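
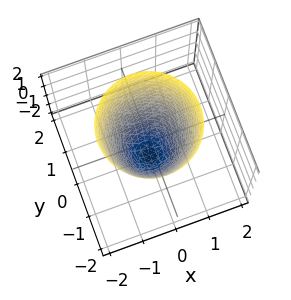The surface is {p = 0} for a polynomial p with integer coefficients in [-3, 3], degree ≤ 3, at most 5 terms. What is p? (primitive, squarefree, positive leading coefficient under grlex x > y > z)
2*x^2 + 2*y^2 - z - 2

1. deg p = 2. A generic line meets the surface in up to 2 points.
2. By symmetry, every cross-section ⟂ z is a circle, so x, y appear only via x² + y².
3. From the visible intercepts: a circular section at z = 0 has radius exactly 1; the x-axis gridline crossings are at x ∈ {-1, 1}.
4. Assembling these constraints gives the stated polynomial. Check: (0, 0, -2) on the z-axis lies on the surface, and p(0, 0, -2) = 0. ✓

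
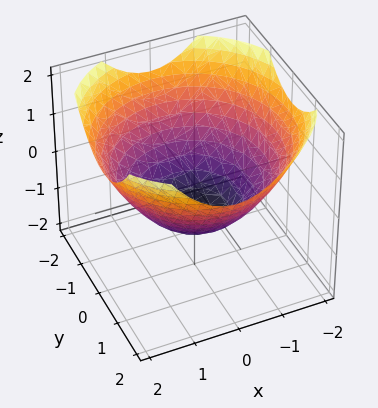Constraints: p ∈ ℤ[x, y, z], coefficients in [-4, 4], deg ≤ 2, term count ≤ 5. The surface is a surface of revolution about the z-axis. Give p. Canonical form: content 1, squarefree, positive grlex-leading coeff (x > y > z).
1. Degree: the shape is more complex than any degree-1 surface, so deg p = 2.
2. Symmetry: the surface is invariant under rotation about z: p = q(x² + y², z).
3. From the visible intercepts: a circular section at z = 0 has radius between 1 and 2; it meets the z-axis at z = -1 (among the integer gridlines).
4. Together with the visible shape, these determine p as stated.

x^2 + y^2 - 2*z - 2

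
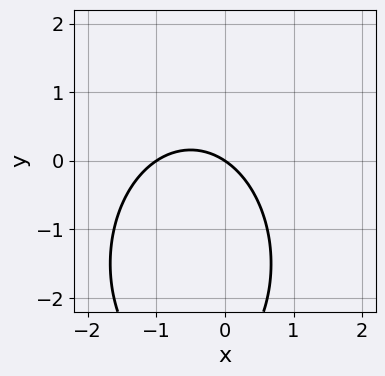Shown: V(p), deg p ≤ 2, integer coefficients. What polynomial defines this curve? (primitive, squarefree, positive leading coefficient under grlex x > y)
First, degree: no degree-1 curve has this shape, so deg p = 2.
Next, against the integer gridlines: the x-axis gridline crossings are at x ∈ {-1, 0}; it meets the y-axis at y = 0 (among the integer gridlines).
Finally, assembling these constraints gives the stated polynomial.

2*x^2 + y^2 + 2*x + 3*y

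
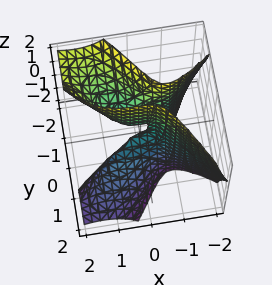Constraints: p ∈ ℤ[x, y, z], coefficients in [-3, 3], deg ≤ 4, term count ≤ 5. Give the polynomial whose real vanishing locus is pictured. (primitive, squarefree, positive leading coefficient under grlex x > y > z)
x^3 + 2*x*y*z + 3*y^2 + 2*y*z

1. deg p = 3. The shape is more complex than any degree-2 surface.
2. From the axis intercepts and sections: every point of the z-axis in the box is on the surface; it crosses the x-axis at the gridline x = 0; it meets the y-axis at y = 0 (among the integer gridlines).
3. The integer polynomial consistent with all of this is the stated p.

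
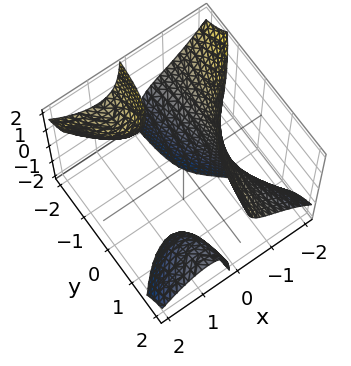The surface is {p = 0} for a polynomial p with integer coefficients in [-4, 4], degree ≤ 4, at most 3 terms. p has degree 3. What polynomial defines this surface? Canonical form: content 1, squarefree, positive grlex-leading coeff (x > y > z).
2*x^3 + 3*x*y*z + 2

There are 3 components. Treating them together as one polynomial.
The degree is 3 — a generic line meets the surface in up to 3 points.
Reading off the gridlines: it meets the x-axis at x = -1 (among the integer gridlines); the surface avoids every integer z-axis point in the box; no y-intercept at any integer in the box.
Assembling these constraints gives the stated polynomial.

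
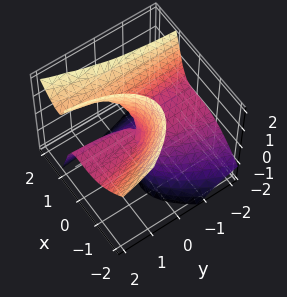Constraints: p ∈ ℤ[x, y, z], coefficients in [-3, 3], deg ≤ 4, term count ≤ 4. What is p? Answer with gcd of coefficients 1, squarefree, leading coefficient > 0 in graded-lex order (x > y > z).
The degree is 3 — the shape is more complex than any degree-2 surface.
From the axis intercepts and sections: it crosses the x-axis at the gridline x = 0; every point of the y-axis in the box is on the surface; the visible z-axis segment lies entirely on the surface.
Assembling these constraints gives the stated polynomial.

2*x^3 - 2*x*y*z - x*z^2 + 2*y*z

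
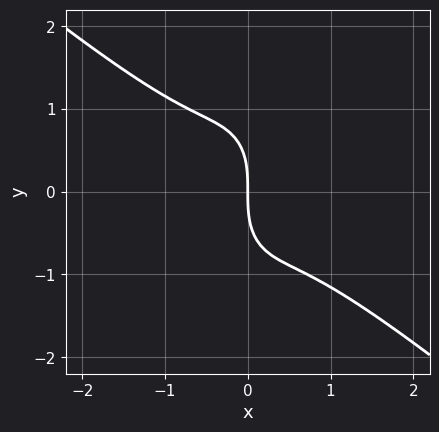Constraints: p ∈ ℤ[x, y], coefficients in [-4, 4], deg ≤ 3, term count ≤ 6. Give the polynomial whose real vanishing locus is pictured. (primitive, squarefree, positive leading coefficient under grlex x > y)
(a) deg p = 3.
(b) Observable constraints: one y-axis crossing is at y = 0; it meets the x-axis at x = 0 (among the integer gridlines).
(c) Together with the visible shape, these determine p as stated.

3*x^3 + 3*x^2*y + y^3 + 2*x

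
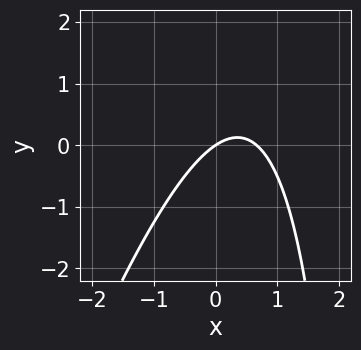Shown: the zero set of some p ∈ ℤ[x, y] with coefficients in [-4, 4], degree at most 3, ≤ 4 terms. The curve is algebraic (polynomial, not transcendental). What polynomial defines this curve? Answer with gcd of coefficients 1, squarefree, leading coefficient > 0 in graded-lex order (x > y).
3*x^2 - x*y - 2*x + 3*y

(a) The degree is 2 — a generic line meets the curve in up to 2 points.
(b) From the axis intercepts and sections: it crosses the x-axis at the gridline x = 0; one y-axis crossing is at y = 0.
(c) The integer polynomial consistent with all of this is the stated p.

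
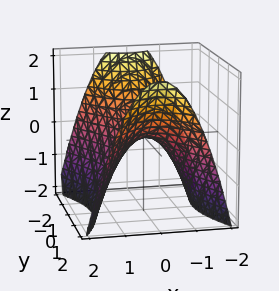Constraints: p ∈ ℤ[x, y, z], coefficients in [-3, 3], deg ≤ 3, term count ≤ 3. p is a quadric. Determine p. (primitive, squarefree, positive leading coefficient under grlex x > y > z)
2*x^2 - y^2 + 2*z

(a) deg p = 2. A saddle surface; a quadric.
(b) Symmetries: the x ↦ −x reflection is a symmetry, so x appears only in even powers; it's symmetric under y → −y, forcing even powers of y.
(c) Against the integer gridlines: it meets the x-axis at x = 0 (among the integer gridlines); it meets the z-axis at z = 0 (among the integer gridlines); one y-axis crossing is at y = 0.
(d) Solving for integer coefficients yields p as stated.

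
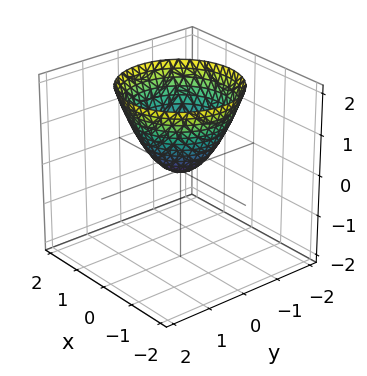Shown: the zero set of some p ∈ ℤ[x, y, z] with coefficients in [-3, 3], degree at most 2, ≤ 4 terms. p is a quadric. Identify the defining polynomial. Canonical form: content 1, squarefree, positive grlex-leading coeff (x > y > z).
(a) deg p = 2.
(b) By symmetry, the surface is invariant under rotation about z: p = q(x² + y², z).
(c) Against the integer gridlines: it meets the y-axis at y = 0 (among the integer gridlines); it meets the z-axis at z = 0 (among the integer gridlines).
(d) Assembling these constraints gives the stated polynomial.

x^2 + y^2 - z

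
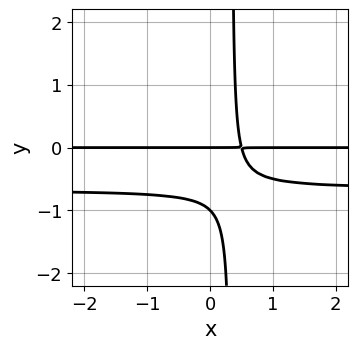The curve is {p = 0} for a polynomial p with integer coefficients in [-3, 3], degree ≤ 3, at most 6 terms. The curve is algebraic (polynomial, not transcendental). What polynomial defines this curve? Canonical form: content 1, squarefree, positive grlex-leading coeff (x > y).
Degree: a generic line meets the curve in up to 3 points, so deg p = 3.
From the axis intercepts and sections: the y-axis gridline crossings are at y ∈ {-1, 0}; the visible x-axis segment lies entirely on the curve.
Together with the visible shape, these determine p as stated.

3*x*y^2 + 2*x*y - y^2 - y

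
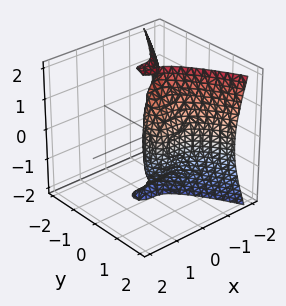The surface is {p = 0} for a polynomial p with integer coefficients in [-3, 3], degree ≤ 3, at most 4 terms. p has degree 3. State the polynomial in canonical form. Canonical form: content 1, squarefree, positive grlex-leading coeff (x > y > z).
1. deg p = 3.
2. Reading off the gridlines: one x-axis crossing is at x = 0; the visible z-axis segment lies entirely on the surface; among the integer gridlines, it crosses the y-axis at y ∈ {0, 1}.
3. Putting this together gives p.

3*x^3 + y*z^2 + 3*y^2 - 3*y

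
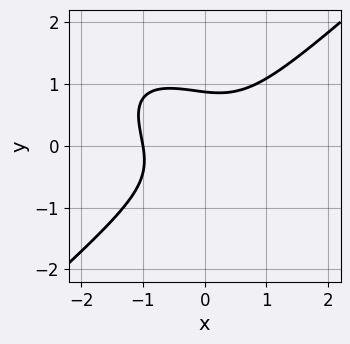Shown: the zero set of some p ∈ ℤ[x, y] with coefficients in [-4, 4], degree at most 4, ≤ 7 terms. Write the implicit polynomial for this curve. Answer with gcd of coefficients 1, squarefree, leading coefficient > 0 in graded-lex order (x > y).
2*x^3 + x^2*y - x*y^2 - 3*y^3 + 2

(a) deg p = 3. No degree-2 curve has this shape.
(b) Reading off the gridlines: one x-axis crossing is at x = -1.
(c) Solving for integer coefficients yields p as stated.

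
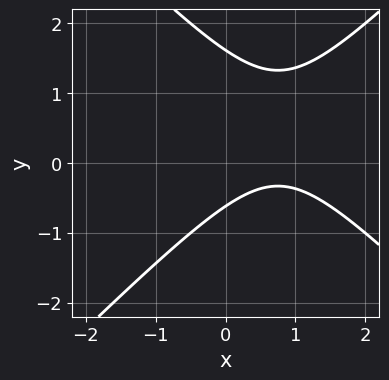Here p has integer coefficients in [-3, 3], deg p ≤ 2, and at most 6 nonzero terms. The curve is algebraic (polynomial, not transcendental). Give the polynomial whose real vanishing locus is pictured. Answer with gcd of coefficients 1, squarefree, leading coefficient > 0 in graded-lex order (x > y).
(a) Degree: no degree-1 curve has this shape, so deg p = 2.
(b) Reading off the gridlines: it misses every integer gridline on the x-axis.
(c) The integer polynomial consistent with all of this is the stated p.

2*x^2 - 2*y^2 - 3*x + 2*y + 2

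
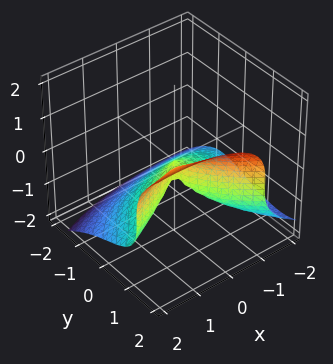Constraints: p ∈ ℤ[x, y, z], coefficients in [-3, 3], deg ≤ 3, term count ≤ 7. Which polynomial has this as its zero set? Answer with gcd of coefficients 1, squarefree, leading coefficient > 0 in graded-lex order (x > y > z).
First, deg p = 3.
Then, observable constraints: it crosses the x-axis at the gridline x = 0; it meets the z-axis at z = 0 (among the integer gridlines); among the integer gridlines, it crosses the y-axis at y ∈ {0, 1}.
Finally, the integer polynomial consistent with all of this is the stated p.

2*y^3 - 3*z^3 - 2*x^2 + 3*x*y - 2*y^2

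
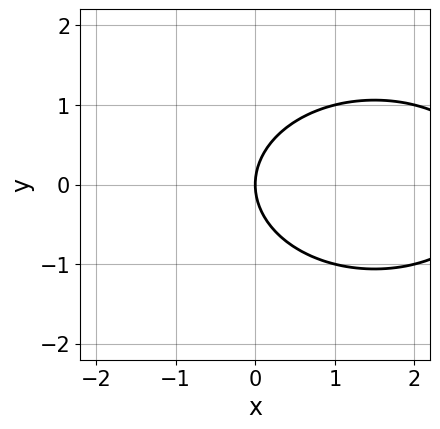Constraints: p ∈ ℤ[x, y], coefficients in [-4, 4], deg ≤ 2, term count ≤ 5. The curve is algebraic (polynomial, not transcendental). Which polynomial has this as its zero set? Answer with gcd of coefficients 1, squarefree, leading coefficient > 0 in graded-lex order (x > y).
x^2 + 2*y^2 - 3*x

1. Degree: the shape is more complex than any degree-1 curve, so deg p = 2.
2. Symmetries: mirror symmetry y ↦ −y ⇒ only even powers of y.
3. From the axis intercepts and sections: it meets the y-axis at y = 0 (among the integer gridlines); it meets the x-axis at x = 0 (among the integer gridlines).
4. Assembling these constraints gives the stated polynomial.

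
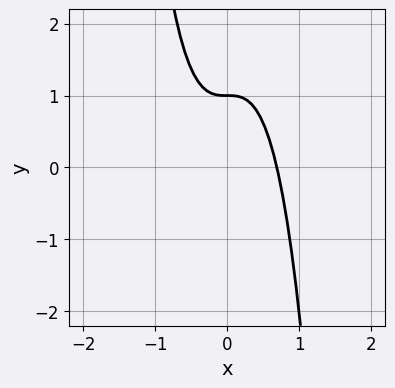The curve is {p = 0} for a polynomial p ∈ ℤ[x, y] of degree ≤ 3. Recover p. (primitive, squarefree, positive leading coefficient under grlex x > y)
deg p = 3.
Reading off the gridlines: it crosses the y-axis at the gridline y = 1.
Solving for integer coefficients yields p as stated.

3*x^3 + y - 1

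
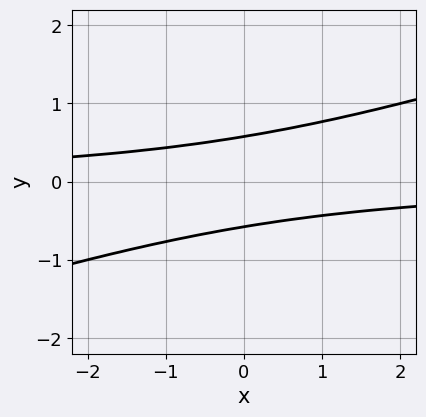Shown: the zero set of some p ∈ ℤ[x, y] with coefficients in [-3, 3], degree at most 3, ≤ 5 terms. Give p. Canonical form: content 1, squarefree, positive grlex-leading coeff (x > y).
First, degree: no degree-1 curve has this shape, so deg p = 2.
Then, from the visible intercepts: it misses every integer gridline on the x-axis.
Finally, the integer polynomial consistent with all of this is the stated p.

x*y - 3*y^2 + 1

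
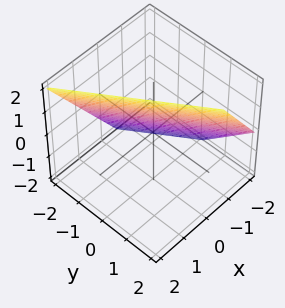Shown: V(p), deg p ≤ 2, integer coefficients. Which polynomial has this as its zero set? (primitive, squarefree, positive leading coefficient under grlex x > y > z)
1. The degree is 1 — every cross-section is a straight line — this is a plane.
2. Checking where it meets the axes: it meets the z-axis at z = 1 (among the integer gridlines); one y-axis crossing is at y = -1.
3. Matching integer coefficients to the picture gives p.

3*x + 2*y - 2*z + 2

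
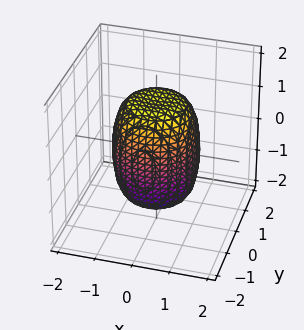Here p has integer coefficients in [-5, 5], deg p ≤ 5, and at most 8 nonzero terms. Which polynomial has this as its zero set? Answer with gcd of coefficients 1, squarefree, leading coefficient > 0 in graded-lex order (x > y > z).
1. The degree is 4 — a generic line meets the surface in up to 4 points.
2. Symmetry: the z-axis is an axis of rotation, so x and y enter only as x² + y².
3. From the axis intercepts and sections: a circular section at z = 0 has radius between 1 and 2.
4. Together with the visible shape, these determine p as stated.

2*x^4 + 4*x^2*y^2 + 2*y^4 - x^2 - y^2 + z^2 - 2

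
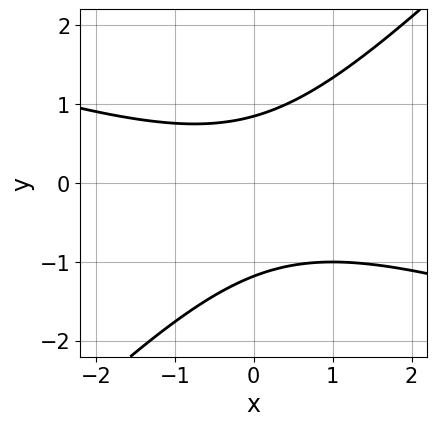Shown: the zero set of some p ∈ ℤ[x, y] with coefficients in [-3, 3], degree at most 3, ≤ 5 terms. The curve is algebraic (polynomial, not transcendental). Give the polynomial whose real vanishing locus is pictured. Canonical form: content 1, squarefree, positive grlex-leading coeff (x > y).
x^2 + 2*x*y - 3*y^2 - y + 3

1. The degree is 2 — no degree-1 curve has this shape.
2. From the visible intercepts: no x-intercept at any integer in the box.
3. Solving for integer coefficients yields p as stated.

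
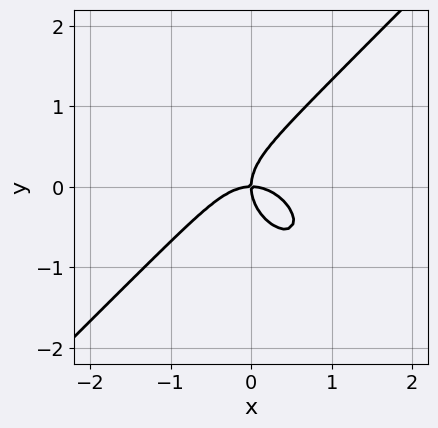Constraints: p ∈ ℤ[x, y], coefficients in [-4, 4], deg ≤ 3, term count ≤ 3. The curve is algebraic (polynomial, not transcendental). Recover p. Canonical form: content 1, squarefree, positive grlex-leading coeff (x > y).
x^3 - y^3 + x*y

Degree: no degree-2 curve has this shape, so deg p = 3.
From the axis intercepts and sections: it crosses the y-axis at the gridline y = 0; it crosses the x-axis at the gridline x = 0.
Together with the visible shape, these determine p as stated.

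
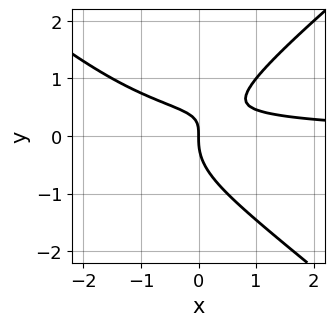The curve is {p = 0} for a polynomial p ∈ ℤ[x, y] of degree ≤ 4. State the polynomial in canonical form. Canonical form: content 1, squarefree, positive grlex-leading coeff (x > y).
First, deg p = 3. A generic line meets the curve in up to 3 points.
Then, checking where it meets the axes: it meets the x-axis at x = 0 (among the integer gridlines); it crosses the y-axis at the gridline y = 0.
Finally, these observations pin down the coefficients.

2*x^2*y - 3*y^3 + 3*x*y - 2*x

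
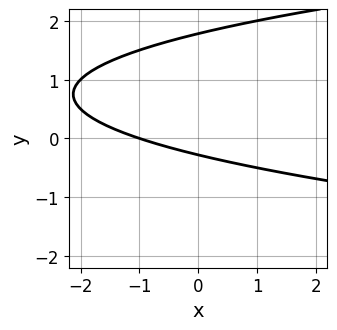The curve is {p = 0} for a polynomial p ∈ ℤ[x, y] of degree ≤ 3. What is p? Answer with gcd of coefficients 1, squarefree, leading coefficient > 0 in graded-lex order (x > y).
(a) deg p = 2. No degree-1 curve has this shape.
(b) From the axis intercepts and sections: it crosses the x-axis at the gridline x = -1.
(c) These observations pin down the coefficients.

2*y^2 - x - 3*y - 1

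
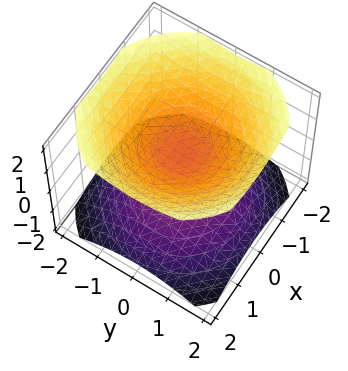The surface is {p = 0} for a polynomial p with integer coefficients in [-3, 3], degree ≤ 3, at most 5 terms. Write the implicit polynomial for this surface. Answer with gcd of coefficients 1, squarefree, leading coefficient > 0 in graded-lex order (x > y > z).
I count 2 distinct pieces. Treating them together as one polynomial.
deg p = 2. A generic line meets the surface in up to 2 points.
Symmetries: the z-axis is an axis of rotation, so x and y enter only as x² + y².
From the axis intercepts and sections: the surface avoids every integer x-axis point in the box; no y-intercept at any integer in the box; a circular section at z = -1 has radius exactly 1.
Fitting integer coefficients to these (and the overall shape) gives p.

2*x^2 + 2*y^2 - 3*z^2 + 1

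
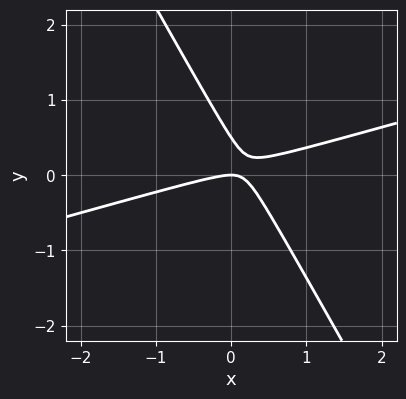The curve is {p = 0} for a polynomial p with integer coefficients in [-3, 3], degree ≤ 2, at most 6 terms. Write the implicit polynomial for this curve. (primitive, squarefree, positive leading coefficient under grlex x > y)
x^2 - 3*x*y - 2*y^2 + y

Degree: a generic line meets the curve in up to 2 points, so deg p = 2.
Against the integer gridlines: it crosses the y-axis at the gridline y = 0; it meets the x-axis at x = 0 (among the integer gridlines).
Fitting integer coefficients to these (and the overall shape) gives p.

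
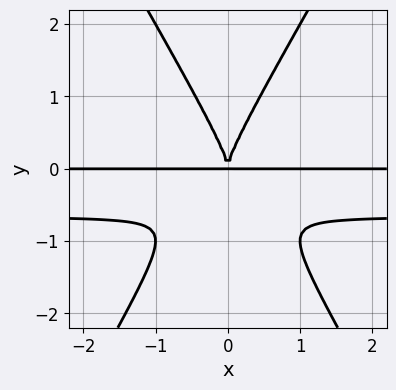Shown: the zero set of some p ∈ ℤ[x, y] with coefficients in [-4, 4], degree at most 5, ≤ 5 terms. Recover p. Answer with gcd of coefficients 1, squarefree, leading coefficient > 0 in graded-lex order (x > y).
3*x^2*y^2 - y^4 + 2*x^2*y

1. The degree is 4 — no degree-3 curve has this shape.
2. Symmetries: it's symmetric under x → −x, forcing even powers of x.
3. From the axis intercepts and sections: the visible x-axis segment lies entirely on the curve.
4. Assembling these constraints gives the stated polynomial.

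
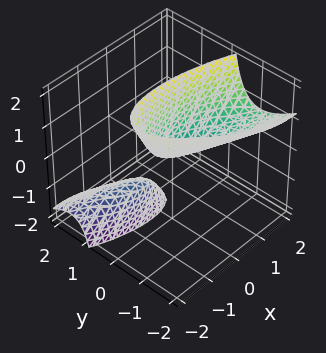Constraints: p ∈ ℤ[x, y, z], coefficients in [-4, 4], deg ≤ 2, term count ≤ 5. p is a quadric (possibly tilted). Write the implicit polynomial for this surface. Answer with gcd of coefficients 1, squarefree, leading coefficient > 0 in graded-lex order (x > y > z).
I count 2 distinct pieces. Treating them together as one polynomial.
Degree: a generic line meets the surface in up to 2 points, so deg p = 2.
Reading off the gridlines: one y-axis crossing is at y = 0; it meets the x-axis at x = 0 (among the integer gridlines); it crosses the z-axis at the gridline z = 0.
Matching integer coefficients to the picture gives p.

x^2 + 2*x*y + 3*y^2 + 3*y*z - z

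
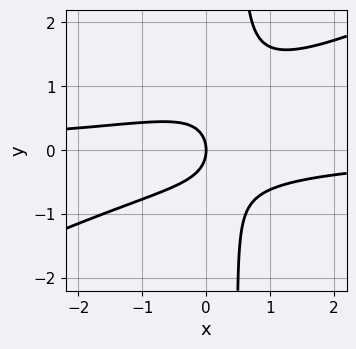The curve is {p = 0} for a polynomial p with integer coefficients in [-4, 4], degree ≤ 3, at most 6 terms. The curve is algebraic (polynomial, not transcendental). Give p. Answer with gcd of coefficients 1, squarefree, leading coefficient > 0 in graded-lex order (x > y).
First, degree: a generic line meets the curve in up to 3 points, so deg p = 3.
Then, from the axis intercepts and sections: it meets the x-axis at x = 0 (among the integer gridlines); one y-axis crossing is at y = 0.
Finally, putting this together gives p.

x^2*y - 2*x*y^2 + y^2 + x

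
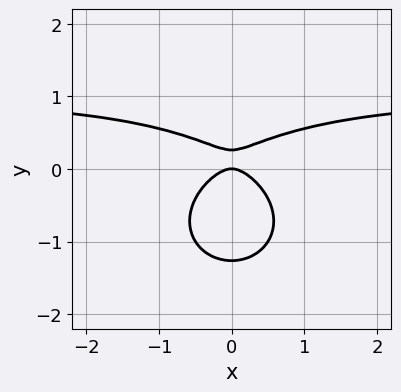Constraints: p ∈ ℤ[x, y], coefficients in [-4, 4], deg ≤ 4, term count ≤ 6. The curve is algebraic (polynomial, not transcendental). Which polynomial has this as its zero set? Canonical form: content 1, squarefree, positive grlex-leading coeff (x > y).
1. deg p = 3. No degree-2 curve has this shape.
2. Symmetries: the x ↦ −x reflection is a symmetry, so x appears only in even powers.
3. Checking where it meets the axes: it meets the y-axis at y = 0 (among the integer gridlines); it meets the x-axis at x = 0 (among the integer gridlines).
4. Fitting integer coefficients to these (and the overall shape) gives p.

2*x^2*y + 3*y^3 - 2*x^2 + 3*y^2 - y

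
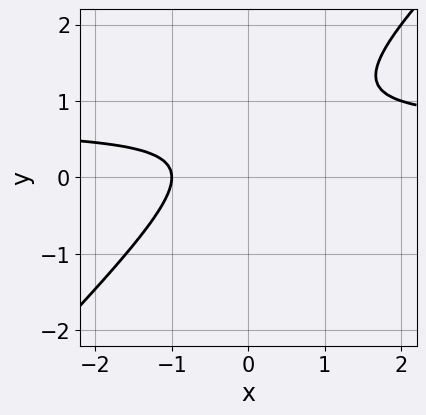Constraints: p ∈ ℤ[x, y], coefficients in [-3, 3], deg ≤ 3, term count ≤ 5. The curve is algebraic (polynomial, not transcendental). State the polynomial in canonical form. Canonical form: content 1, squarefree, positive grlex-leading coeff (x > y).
3*x*y - 3*y^2 - 2*x + 3*y - 2

deg p = 2.
Reading off the gridlines: it crosses the x-axis at the gridline x = -1; it misses every integer gridline on the y-axis.
The integer polynomial consistent with all of this is the stated p.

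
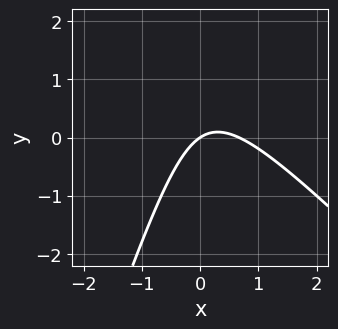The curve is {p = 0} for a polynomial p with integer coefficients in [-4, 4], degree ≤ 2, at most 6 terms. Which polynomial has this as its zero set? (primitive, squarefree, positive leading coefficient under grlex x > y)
3*x^2 + 2*x*y - y^2 - 2*x + 3*y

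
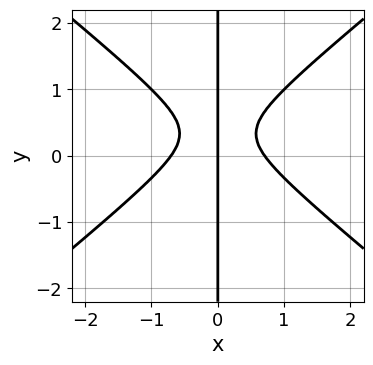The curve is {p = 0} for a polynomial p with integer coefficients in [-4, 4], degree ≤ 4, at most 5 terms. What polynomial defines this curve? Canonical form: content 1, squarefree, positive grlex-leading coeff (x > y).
2*x^3 - 3*x*y^2 + 2*x*y - x

1. Degree: no degree-2 curve has this shape, so deg p = 3.
2. From the axis intercepts and sections: it meets the x-axis at x = 0 (among the integer gridlines); the visible y-axis segment lies entirely on the curve.
3. These observations pin down the coefficients.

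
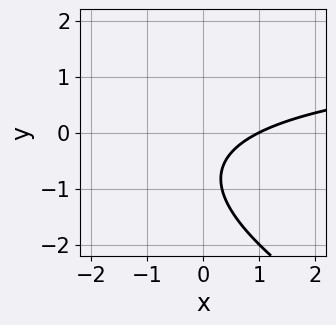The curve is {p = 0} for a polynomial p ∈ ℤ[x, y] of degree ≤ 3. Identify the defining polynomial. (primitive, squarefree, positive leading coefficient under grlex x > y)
(a) Degree: no degree-1 curve has this shape, so deg p = 2.
(b) From the axis intercepts and sections: no y-intercept at any integer in the box; one x-axis crossing is at x = 1.
(c) Putting this together gives p.

x*y + 2*y^2 - 2*x + 3*y + 2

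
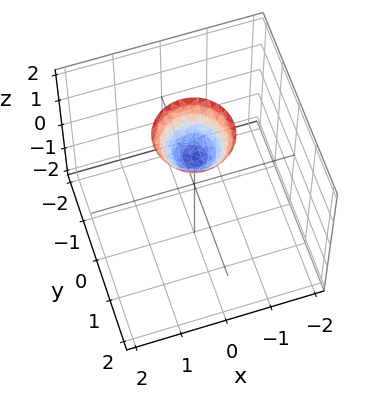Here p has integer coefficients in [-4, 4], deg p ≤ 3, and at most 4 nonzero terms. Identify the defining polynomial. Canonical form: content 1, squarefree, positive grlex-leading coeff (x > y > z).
3*x^2 + 3*y^2 - 2*z + 2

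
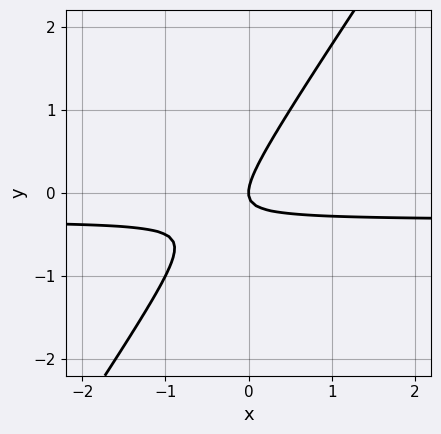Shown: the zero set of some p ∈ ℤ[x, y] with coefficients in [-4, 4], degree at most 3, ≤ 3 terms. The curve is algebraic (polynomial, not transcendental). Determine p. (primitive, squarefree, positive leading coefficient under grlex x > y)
deg p = 2. A generic line meets the curve in up to 2 points.
Checking where it meets the axes: one x-axis crossing is at x = 0; one y-axis crossing is at y = 0.
These observations pin down the coefficients.

3*x*y - 2*y^2 + x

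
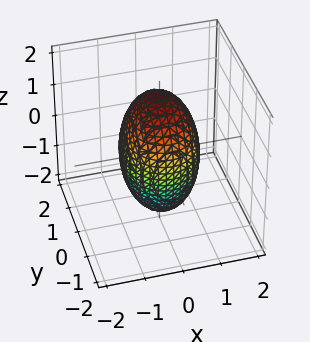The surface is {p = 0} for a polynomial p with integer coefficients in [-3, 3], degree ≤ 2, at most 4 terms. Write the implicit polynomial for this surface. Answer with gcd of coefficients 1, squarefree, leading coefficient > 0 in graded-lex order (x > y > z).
First, deg p = 2. Bounded and convex; a quadric.
Next, symmetries: the x ↦ −x reflection is a symmetry, so x appears only in even powers; it's symmetric under y → −y, forcing even powers of y; mirror symmetry z ↦ −z ⇒ only even powers of z.
Then, against the integer gridlines: among the integer gridlines, it crosses the x-axis at x ∈ {-1, 1}.
Finally, these observations pin down the coefficients.

3*x^2 + 2*y^2 + z^2 - 3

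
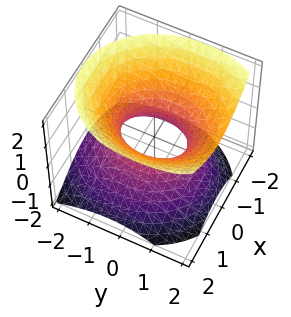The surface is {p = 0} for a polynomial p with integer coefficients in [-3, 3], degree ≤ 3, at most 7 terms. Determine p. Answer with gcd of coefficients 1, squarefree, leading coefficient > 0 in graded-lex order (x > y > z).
1. Degree: no degree-1 surface has this shape, so deg p = 2.
2. Against the integer gridlines: among the integer gridlines, it crosses the y-axis at y ∈ {-1, 1}; it misses every integer gridline on the z-axis.
3. Fitting integer coefficients to these (and the overall shape) gives p.

3*x^2 + 2*y^2 - y*z - 3*z^2 - 2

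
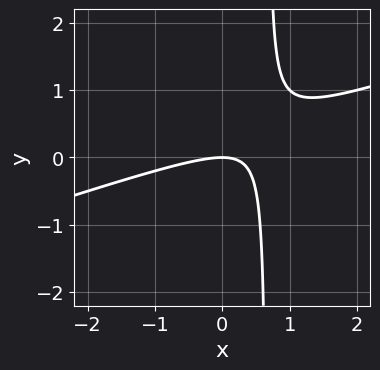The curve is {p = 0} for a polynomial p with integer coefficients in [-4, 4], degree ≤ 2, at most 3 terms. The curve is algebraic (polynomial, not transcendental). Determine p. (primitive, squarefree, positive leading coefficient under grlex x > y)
x^2 - 3*x*y + 2*y

1. Degree: the shape is more complex than any degree-1 curve, so deg p = 2.
2. Reading off the gridlines: it meets the y-axis at y = 0 (among the integer gridlines); one x-axis crossing is at x = 0.
3. The integer polynomial consistent with all of this is the stated p.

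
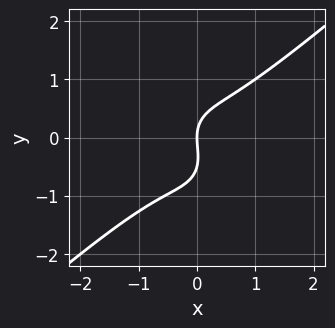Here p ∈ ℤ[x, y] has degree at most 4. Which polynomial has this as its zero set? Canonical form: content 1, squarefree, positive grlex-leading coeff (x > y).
3*x^3 - 2*x^2*y - 2*y^3 - y^2 + 2*x

(a) deg p = 3.
(b) Observable constraints: it crosses the y-axis at the gridline y = 0; it meets the x-axis at x = 0 (among the integer gridlines).
(c) These observations pin down the coefficients.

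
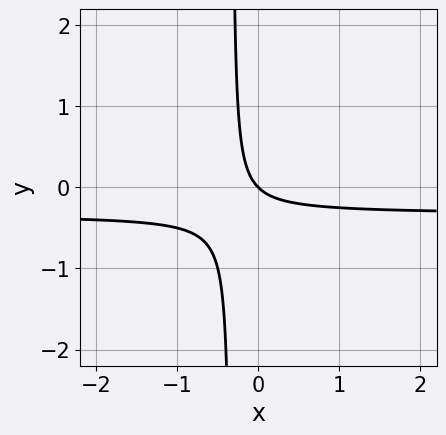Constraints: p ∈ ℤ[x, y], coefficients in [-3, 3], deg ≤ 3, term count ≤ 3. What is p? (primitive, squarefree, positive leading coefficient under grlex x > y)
3*x*y + x + y

1. The degree is 2 — no degree-1 curve has this shape.
2. Against the integer gridlines: one y-axis crossing is at y = 0; it meets the x-axis at x = 0 (among the integer gridlines).
3. Solving for integer coefficients yields p as stated.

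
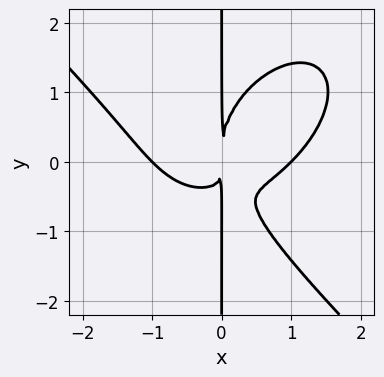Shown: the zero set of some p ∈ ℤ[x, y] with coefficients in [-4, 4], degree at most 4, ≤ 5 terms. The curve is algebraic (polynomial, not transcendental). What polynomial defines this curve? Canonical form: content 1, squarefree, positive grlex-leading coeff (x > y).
x^4 + x*y^3 - 2*x^2*y - x^2

1. The degree is 4 — the shape is more complex than any degree-3 curve.
2. Checking where it meets the axes: among the integer gridlines, it crosses the x-axis at x ∈ {-1, 1}; the visible y-axis segment lies entirely on the curve.
3. Solving for integer coefficients yields p as stated.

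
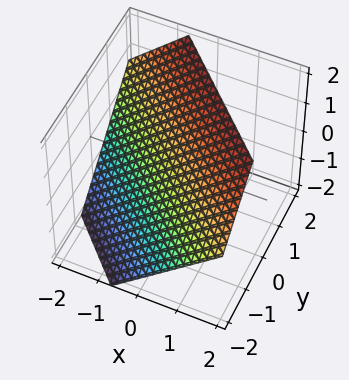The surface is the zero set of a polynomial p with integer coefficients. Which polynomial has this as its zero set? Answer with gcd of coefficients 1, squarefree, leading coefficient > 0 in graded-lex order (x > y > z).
3*x + 3*y - 3*z + 2

1. Degree: every cross-section is a straight line — this is a plane, so deg p = 1.
2. Solving for integer coefficients yields p as stated.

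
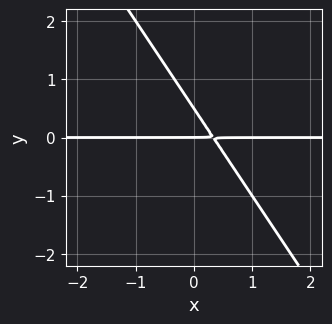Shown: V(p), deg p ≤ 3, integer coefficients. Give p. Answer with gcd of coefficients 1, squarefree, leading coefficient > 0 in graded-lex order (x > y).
3*x*y + 2*y^2 - y

First, the degree is 2 — the shape is more complex than any degree-1 curve.
Then, against the integer gridlines: the visible x-axis segment lies entirely on the curve; it meets the y-axis at y = 0 (among the integer gridlines).
Finally, fitting integer coefficients to these (and the overall shape) gives p.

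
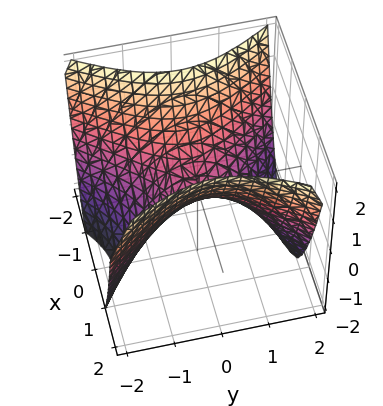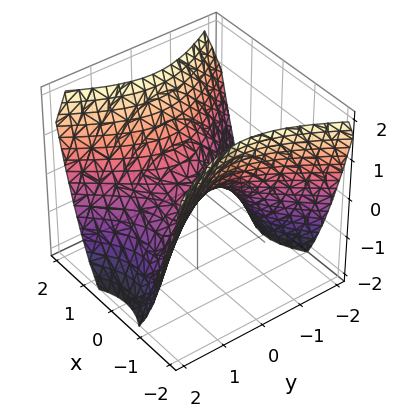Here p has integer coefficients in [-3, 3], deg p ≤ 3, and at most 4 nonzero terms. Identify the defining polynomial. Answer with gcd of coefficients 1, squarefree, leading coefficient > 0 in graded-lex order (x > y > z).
The degree is 2 — a hyperbolic paraboloid; a quadric.
Symmetries: it's symmetric under y → −y, forcing even powers of y; mirror symmetry x ↦ −x ⇒ only even powers of x.
From the axis intercepts and sections: one y-axis crossing is at y = 0; it meets the z-axis at z = 0 (among the integer gridlines); it meets the x-axis at x = 0 (among the integer gridlines).
Together with the visible shape, these determine p as stated.

3*x^2 - 2*y^2 - 3*z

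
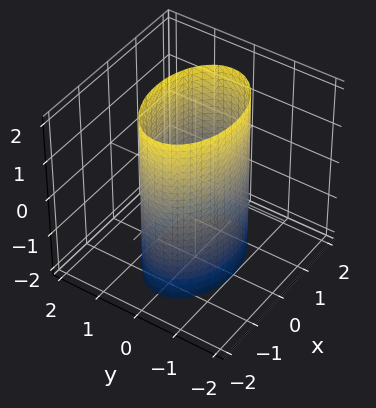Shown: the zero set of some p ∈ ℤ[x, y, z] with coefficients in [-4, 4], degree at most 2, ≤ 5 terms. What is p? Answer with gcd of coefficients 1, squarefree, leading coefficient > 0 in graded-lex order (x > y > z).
x^2 + 2*y^2 - 2

deg p = 2.
Symmetries: the y ↦ −y reflection is a symmetry, so y appears only in even powers; the z ↦ −z reflection is a symmetry, so z appears only in even powers; it's symmetric under x → −x, forcing even powers of x.
Checking where it meets the axes: the y-axis gridline crossings are at y ∈ {-1, 1}; it misses every integer gridline on the z-axis.
The integer polynomial consistent with all of this is the stated p.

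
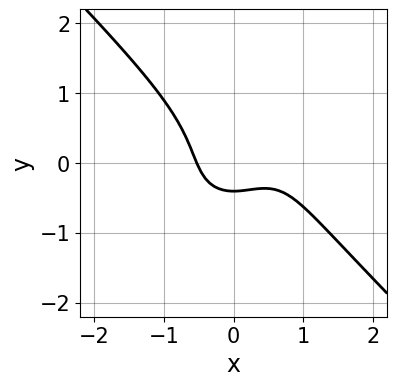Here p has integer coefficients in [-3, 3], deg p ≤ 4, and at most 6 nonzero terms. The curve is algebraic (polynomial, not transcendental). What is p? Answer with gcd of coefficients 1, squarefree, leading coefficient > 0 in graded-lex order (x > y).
3*x^3 + 3*y^3 - 2*x^2 + 2*y + 1

First, degree: no degree-2 curve has this shape, so deg p = 3.
Finally, the integer polynomial consistent with all of this is the stated p.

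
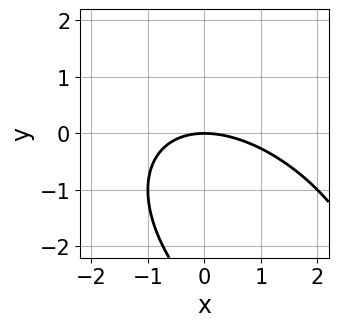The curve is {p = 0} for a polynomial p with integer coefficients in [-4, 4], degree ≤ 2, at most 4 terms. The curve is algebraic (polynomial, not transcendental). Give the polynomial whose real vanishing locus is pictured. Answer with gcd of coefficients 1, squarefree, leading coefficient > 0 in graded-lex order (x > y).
First, the degree is 2 — a generic line meets the curve in up to 2 points.
Then, observable constraints: it crosses the x-axis at the gridline x = 0; it meets the y-axis at y = 0 (among the integer gridlines).
Finally, matching integer coefficients to the picture gives p.

x^2 + x*y + y^2 + 3*y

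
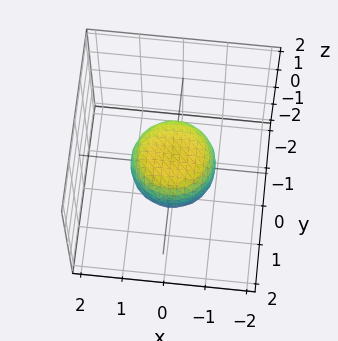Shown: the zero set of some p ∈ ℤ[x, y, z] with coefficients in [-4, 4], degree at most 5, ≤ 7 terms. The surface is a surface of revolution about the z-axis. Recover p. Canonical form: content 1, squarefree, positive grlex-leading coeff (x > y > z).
2*x^4 + 4*x^2*y^2 + 2*y^4 - x^2 - y^2 + 2*z^2 - 1

The degree is 4 — no degree-3 surface has this shape.
By symmetry, the z-axis is an axis of rotation, so x and y enter only as x² + y².
From the axis intercepts and sections: the x-axis gridline crossings are at x ∈ {-1, 1}; among the integer gridlines, it crosses the y-axis at y ∈ {-1, 1}; a circular section at z = 0 has radius exactly 1.
Assembling these constraints gives the stated polynomial.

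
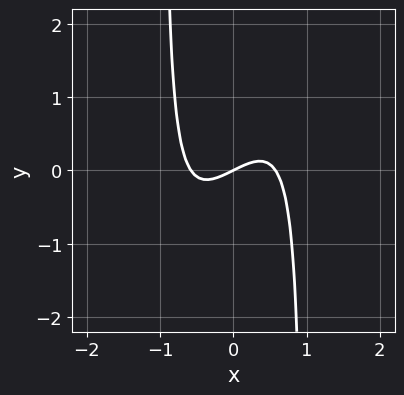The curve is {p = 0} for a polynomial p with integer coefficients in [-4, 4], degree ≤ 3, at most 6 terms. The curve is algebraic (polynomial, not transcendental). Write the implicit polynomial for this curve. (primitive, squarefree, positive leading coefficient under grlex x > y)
First, degree: the shape is more complex than any degree-2 curve, so deg p = 3.
Then, checking where it meets the axes: it meets the x-axis at x = 0 (among the integer gridlines); it meets the y-axis at y = 0 (among the integer gridlines).
Finally, solving for integer coefficients yields p as stated.

3*x^3 - 2*x^2*y - x + 2*y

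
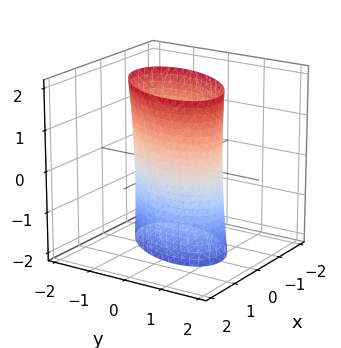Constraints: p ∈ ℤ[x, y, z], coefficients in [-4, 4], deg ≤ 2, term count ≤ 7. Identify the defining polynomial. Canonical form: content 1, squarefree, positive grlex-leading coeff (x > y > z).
3*x^2 - 2*x*y - x*z + 2*y^2 - 3

The degree is 2 — the shape is more complex than any degree-1 surface.
Reading off the gridlines: the x-axis gridline crossings are at x ∈ {-1, 1}; the surface avoids every integer z-axis point in the box.
Putting this together gives p.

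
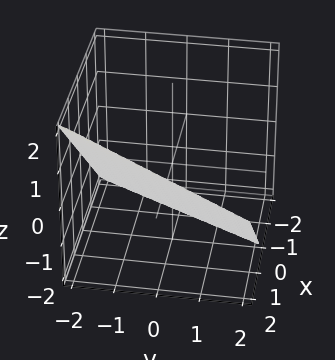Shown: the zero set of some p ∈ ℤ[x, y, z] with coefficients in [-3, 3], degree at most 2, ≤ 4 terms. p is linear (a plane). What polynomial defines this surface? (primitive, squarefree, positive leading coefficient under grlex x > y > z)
2*x - y - 2*z - 2

First, deg p = 1. Every cross-section is a straight line — this is a plane.
Next, observable constraints: it crosses the z-axis at the gridline z = -1; it meets the y-axis at y = -2 (among the integer gridlines); one x-axis crossing is at x = 1.
Finally, fitting integer coefficients to these (and the overall shape) gives p.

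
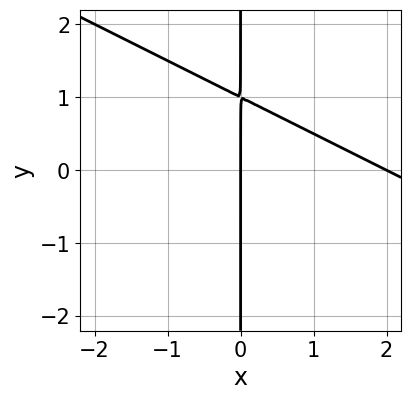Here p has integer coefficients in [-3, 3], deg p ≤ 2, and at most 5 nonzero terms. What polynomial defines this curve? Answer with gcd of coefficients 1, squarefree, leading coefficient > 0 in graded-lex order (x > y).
x^2 + 2*x*y - 2*x

First, the degree is 2 — a generic line meets the curve in up to 2 points.
Next, reading off the gridlines: the x-axis gridline crossings are at x ∈ {0, 2}; every point of the y-axis in the box is on the curve.
Finally, assembling these constraints gives the stated polynomial.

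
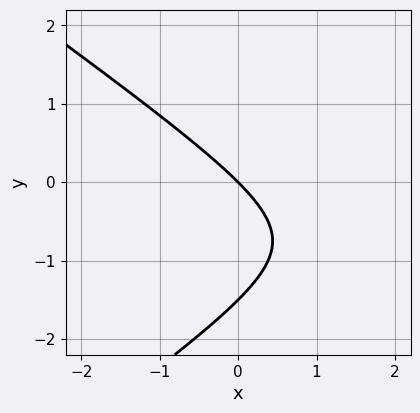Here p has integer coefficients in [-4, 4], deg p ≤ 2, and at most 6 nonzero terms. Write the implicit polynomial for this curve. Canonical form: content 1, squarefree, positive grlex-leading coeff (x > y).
x^2 - 2*y^2 - 3*x - 3*y

First, deg p = 2.
Then, from the axis intercepts and sections: one x-axis crossing is at x = 0; it crosses the y-axis at the gridline y = 0.
Finally, putting this together gives p.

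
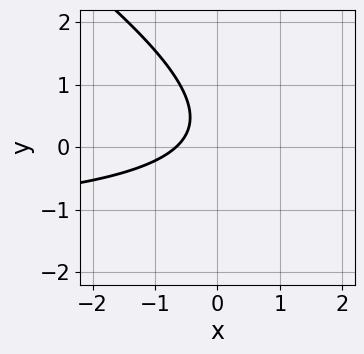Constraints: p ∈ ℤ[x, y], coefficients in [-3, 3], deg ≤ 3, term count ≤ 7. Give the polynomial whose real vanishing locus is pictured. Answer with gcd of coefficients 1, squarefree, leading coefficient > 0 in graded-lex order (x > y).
1. The degree is 2 — the shape is more complex than any degree-1 curve.
2. Checking where it meets the axes: it misses every integer gridline on the y-axis.
3. Assembling these constraints gives the stated polynomial.

2*x*y + 3*y^2 + 3*x - 2*y + 2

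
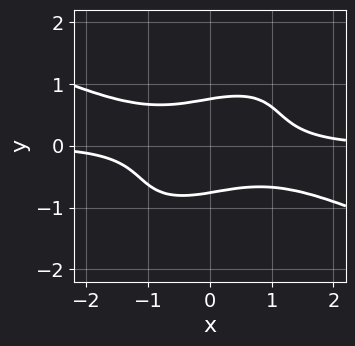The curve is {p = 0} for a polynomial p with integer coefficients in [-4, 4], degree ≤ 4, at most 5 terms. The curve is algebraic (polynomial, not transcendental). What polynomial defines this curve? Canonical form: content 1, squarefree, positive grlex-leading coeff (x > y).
First, degree: a generic line meets the curve in up to 4 points, so deg p = 4.
Then, from the visible intercepts: no x-intercept at any integer in the box.
Finally, solving for integer coefficients yields p as stated.

x^3*y + x^2*y^2 - 2*x*y^3 + 3*y^4 - 1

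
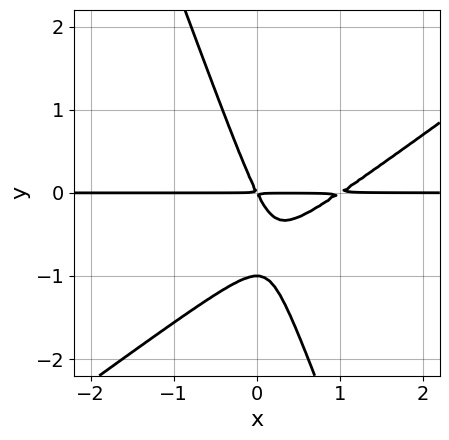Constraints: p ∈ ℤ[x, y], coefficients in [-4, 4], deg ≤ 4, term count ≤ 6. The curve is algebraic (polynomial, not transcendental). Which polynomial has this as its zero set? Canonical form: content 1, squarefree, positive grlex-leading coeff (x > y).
2*x^2*y - 2*x*y^2 - y^3 - 2*x*y - y^2

The degree is 3 — no degree-2 curve has this shape.
Observable constraints: the visible x-axis segment lies entirely on the curve; it crosses the y-axis at the gridline y = -1.
The integer polynomial consistent with all of this is the stated p.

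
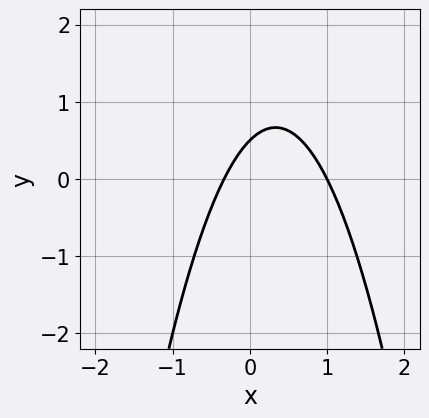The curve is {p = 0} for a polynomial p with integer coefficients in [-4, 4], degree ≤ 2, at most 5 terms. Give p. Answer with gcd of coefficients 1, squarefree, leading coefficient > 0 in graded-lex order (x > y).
3*x^2 - 2*x + 2*y - 1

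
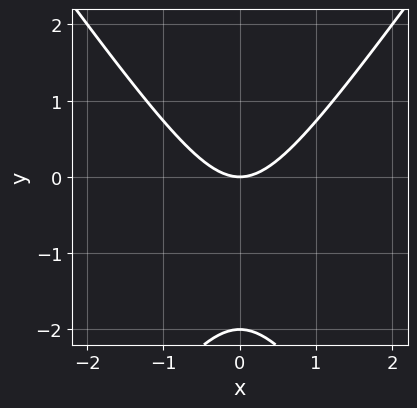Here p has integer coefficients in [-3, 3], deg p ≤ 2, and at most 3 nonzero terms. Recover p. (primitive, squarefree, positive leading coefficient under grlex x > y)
The degree is 2 — no degree-1 curve has this shape.
Symmetries: mirror symmetry x ↦ −x ⇒ only even powers of x.
Checking where it meets the axes: the y-axis gridline crossings are at y ∈ {-2, 0}; it meets the x-axis at x = 0 (among the integer gridlines).
Fitting integer coefficients to these (and the overall shape) gives p.

2*x^2 - y^2 - 2*y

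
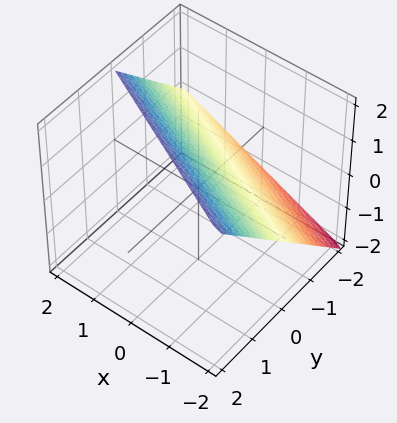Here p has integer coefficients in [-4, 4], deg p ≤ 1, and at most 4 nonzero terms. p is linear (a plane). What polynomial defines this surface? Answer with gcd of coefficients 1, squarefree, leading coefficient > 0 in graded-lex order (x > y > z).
1. deg p = 1. Every cross-section is a straight line — this is a plane.
2. From the visible intercepts: one y-axis crossing is at y = -1; it crosses the x-axis at the gridline x = -2; it meets the z-axis at z = 1 (among the integer gridlines).
3. Together with the visible shape, these determine p as stated.

x + 2*y - 2*z + 2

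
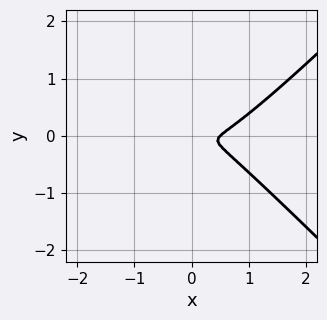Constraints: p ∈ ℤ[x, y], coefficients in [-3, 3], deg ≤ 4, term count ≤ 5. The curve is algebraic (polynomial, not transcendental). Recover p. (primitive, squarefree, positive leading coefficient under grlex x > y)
(a) Degree: the shape is more complex than any degree-2 curve, so deg p = 3.
(b) The integer polynomial consistent with all of this is the stated p.

2*x^3 - 2*x*y^2 - x^2 - x*y - 2*y^2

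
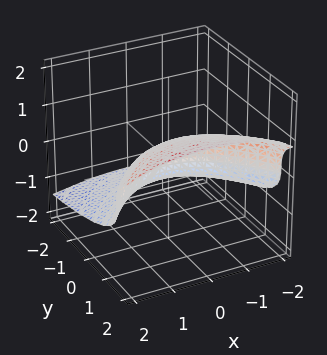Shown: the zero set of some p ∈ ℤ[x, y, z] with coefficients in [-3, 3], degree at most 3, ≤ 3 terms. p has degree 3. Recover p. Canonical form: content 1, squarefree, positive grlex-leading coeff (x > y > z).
1. deg p = 3. The shape is more complex than any degree-2 surface.
2. Against the integer gridlines: it meets the y-axis at y = 0 (among the integer gridlines); it crosses the x-axis at the gridline x = 0; it meets the z-axis at z = 0 (among the integer gridlines).
3. Putting this together gives p.

3*z^3 + x^2 - 3*y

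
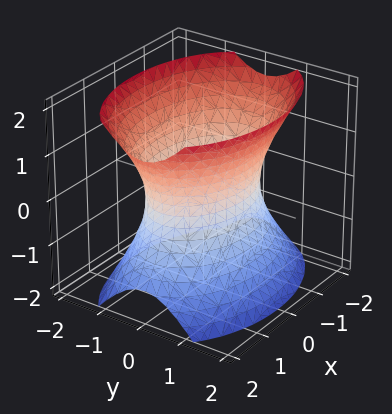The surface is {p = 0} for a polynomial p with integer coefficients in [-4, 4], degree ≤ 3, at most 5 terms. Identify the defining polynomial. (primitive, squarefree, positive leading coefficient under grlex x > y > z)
First, degree: one connected sheet with a waist; a quadric, so deg p = 2.
Then, symmetries: it's symmetric under x → −x, forcing even powers of x; the y ↦ −y reflection is a symmetry, so y appears only in even powers; it's symmetric under z → −z, forcing even powers of z.
Next, checking where it meets the axes: among the integer gridlines, it crosses the y-axis at y ∈ {-1, 1}; the surface avoids every integer z-axis point in the box.
Finally, putting this together gives p.

x^2 + 2*y^2 - z^2 - 2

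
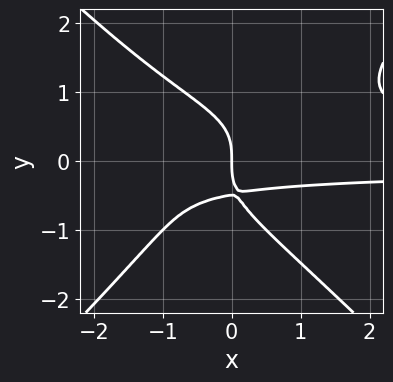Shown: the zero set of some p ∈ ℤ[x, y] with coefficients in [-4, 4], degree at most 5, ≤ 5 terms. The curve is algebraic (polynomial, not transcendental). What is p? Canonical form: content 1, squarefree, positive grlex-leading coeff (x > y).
2*x^2*y^2 - 2*y^4 - y^3 - 2*x*y - x

First, deg p = 4. No degree-3 curve has this shape.
Then, checking where it meets the axes: one y-axis crossing is at y = 0; it meets the x-axis at x = 0 (among the integer gridlines).
Finally, these observations pin down the coefficients.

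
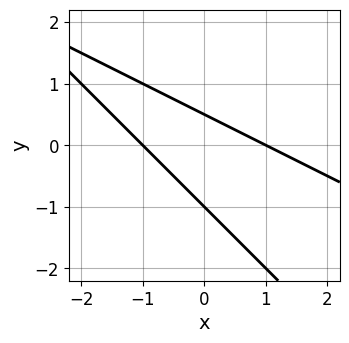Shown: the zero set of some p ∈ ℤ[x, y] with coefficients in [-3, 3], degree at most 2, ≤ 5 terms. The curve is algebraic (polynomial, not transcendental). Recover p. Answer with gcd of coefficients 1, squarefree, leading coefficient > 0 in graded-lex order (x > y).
First, the degree is 2 — the shape is more complex than any degree-1 curve.
Next, against the integer gridlines: the x-axis gridline crossings are at x ∈ {-1, 1}; it crosses the y-axis at the gridline y = -1.
Finally, these observations pin down the coefficients.

x^2 + 3*x*y + 2*y^2 + y - 1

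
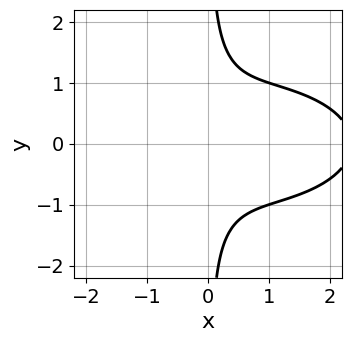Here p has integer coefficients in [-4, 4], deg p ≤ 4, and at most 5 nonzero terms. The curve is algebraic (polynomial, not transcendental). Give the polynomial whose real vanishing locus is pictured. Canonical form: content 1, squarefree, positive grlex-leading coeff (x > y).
1. Degree: no degree-2 curve has this shape, so deg p = 3.
2. Symmetries: the y ↦ −y reflection is a symmetry, so y appears only in even powers.
3. From the visible intercepts: it misses every integer gridline on the y-axis; no x-intercept at any integer in the box.
4. Putting this together gives p.

x^3 + 3*x*y^2 - 2*x^2 - 2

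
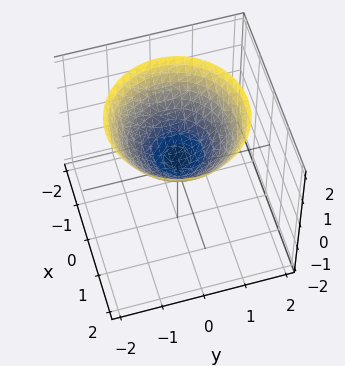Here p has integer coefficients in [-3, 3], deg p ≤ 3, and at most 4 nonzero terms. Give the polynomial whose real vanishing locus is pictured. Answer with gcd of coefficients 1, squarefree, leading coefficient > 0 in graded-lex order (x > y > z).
2*x^2 + 2*y^2 - 3*z + 1

(a) Degree: a generic line meets the surface in up to 2 points, so deg p = 2.
(b) By symmetry, the surface is invariant under rotation about z: p = q(x² + y², z).
(c) Checking where it meets the axes: the surface avoids every integer y-axis point in the box; the surface avoids every integer x-axis point in the box.
(d) These observations pin down the coefficients.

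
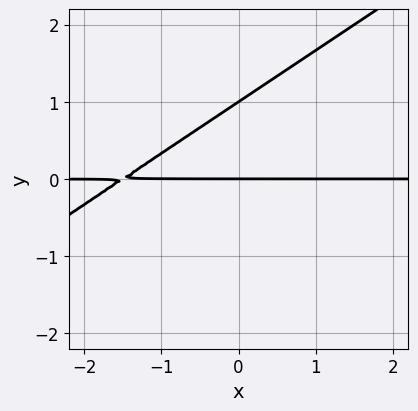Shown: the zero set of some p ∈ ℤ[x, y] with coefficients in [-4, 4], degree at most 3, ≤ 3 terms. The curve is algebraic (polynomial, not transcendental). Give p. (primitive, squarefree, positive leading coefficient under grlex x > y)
(a) deg p = 2.
(b) From the visible intercepts: the y-axis gridline crossings are at y ∈ {0, 1}; the visible x-axis segment lies entirely on the curve.
(c) These observations pin down the coefficients.

2*x*y - 3*y^2 + 3*y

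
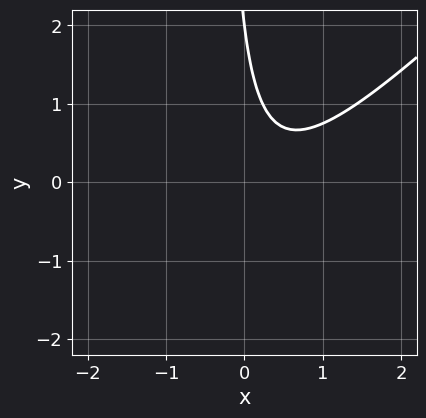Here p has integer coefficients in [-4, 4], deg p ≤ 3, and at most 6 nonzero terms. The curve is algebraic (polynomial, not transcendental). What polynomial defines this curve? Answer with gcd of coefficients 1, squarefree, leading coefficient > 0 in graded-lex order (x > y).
3*x^2 - 3*x*y - 2*x - y + 2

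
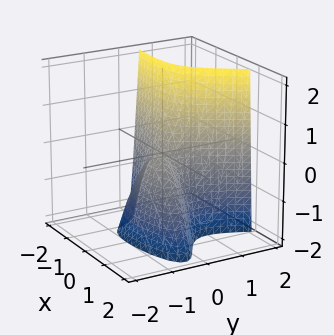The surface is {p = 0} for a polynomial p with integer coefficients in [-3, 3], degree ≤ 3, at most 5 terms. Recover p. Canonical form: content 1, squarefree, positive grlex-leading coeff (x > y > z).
3*x*y^2 - 2*y^3 + x^2 + 3*x*y + z

First, the degree is 3 — the shape is more complex than any degree-2 surface.
Then, from the axis intercepts and sections: it meets the y-axis at y = 0 (among the integer gridlines); it crosses the z-axis at the gridline z = 0.
Finally, solving for integer coefficients yields p as stated.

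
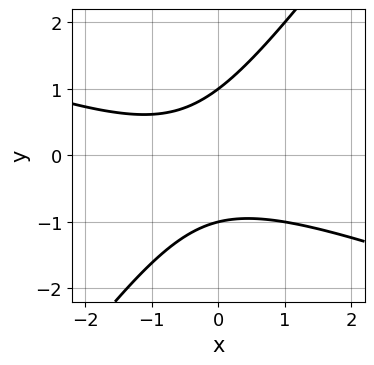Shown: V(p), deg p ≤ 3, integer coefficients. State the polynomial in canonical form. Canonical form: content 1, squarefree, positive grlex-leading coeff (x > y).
x^2 + 2*x*y - 2*y^2 + x + 2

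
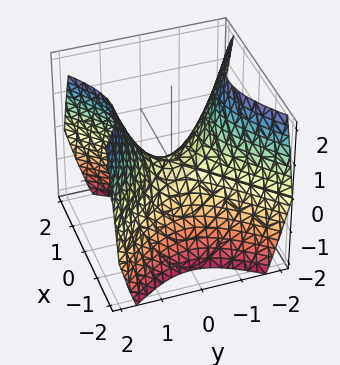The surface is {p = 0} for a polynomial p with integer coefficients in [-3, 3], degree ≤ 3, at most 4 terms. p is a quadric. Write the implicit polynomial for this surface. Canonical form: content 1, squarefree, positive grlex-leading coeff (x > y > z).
x^2 - y^2 + z

1. deg p = 2. A saddle surface; a quadric.
2. Symmetries: the y ↦ −y reflection is a symmetry, so y appears only in even powers; mirror symmetry x ↦ −x ⇒ only even powers of x.
3. From the axis intercepts and sections: it meets the x-axis at x = 0 (among the integer gridlines); one z-axis crossing is at z = 0.
4. Fitting integer coefficients to these (and the overall shape) gives p.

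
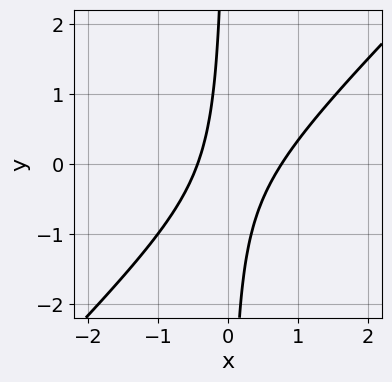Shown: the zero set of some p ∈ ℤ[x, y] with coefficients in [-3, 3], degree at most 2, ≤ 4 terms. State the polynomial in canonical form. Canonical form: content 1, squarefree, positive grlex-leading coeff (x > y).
(a) Degree: a generic line meets the curve in up to 2 points, so deg p = 2.
(b) Against the integer gridlines: it misses every integer gridline on the y-axis.
(c) Assembling these constraints gives the stated polynomial.

3*x^2 - 3*x*y - x - 1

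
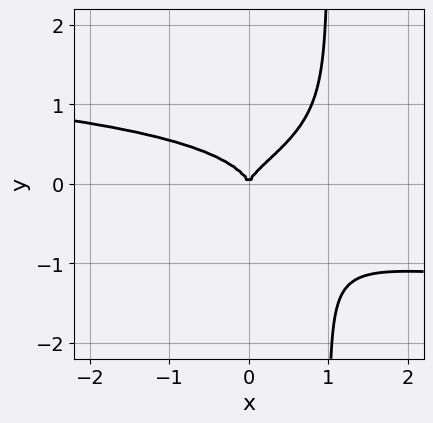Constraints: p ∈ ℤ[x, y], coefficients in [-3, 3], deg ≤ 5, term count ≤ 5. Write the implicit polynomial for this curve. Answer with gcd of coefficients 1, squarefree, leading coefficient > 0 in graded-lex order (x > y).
3*x*y^3 - 3*y^3 + x^2

The degree is 4 — no degree-3 curve has this shape.
From the visible intercepts: one x-axis crossing is at x = 0; it crosses the y-axis at the gridline y = 0.
These observations pin down the coefficients.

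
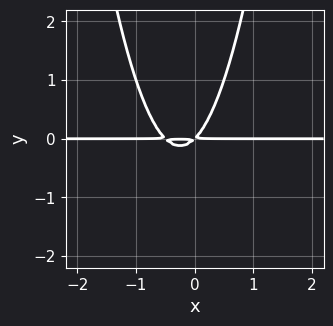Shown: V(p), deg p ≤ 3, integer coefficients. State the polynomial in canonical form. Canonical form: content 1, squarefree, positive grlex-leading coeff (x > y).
2*x^2*y + x*y - y^2

(a) deg p = 3.
(b) Reading off the gridlines: every point of the x-axis in the box is on the curve.
(c) Assembling these constraints gives the stated polynomial.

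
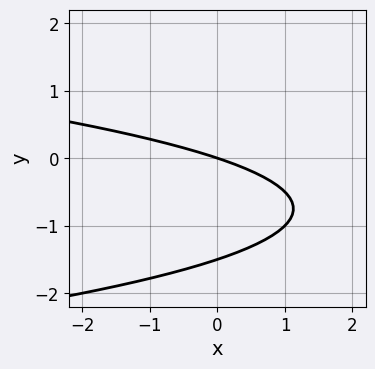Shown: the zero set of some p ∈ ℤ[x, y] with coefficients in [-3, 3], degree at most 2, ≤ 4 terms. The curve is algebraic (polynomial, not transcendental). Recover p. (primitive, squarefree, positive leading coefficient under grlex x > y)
2*y^2 + x + 3*y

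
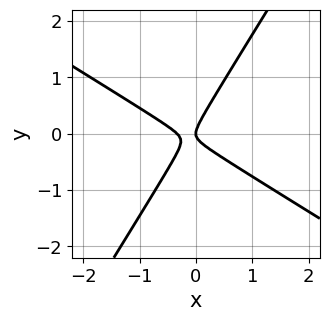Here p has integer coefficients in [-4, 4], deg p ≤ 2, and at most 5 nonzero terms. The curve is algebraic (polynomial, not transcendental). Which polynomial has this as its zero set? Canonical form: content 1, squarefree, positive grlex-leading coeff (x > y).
First, deg p = 2.
Then, checking where it meets the axes: one x-axis crossing is at x = 0; one y-axis crossing is at y = 0.
Finally, putting this together gives p.

3*x^2 + 3*x*y - 3*y^2 + x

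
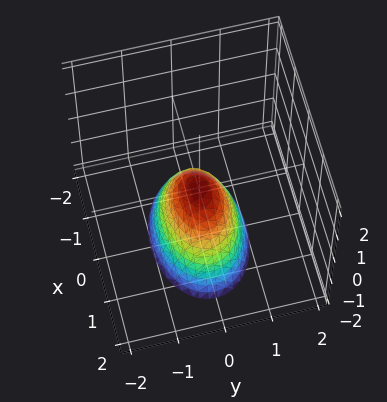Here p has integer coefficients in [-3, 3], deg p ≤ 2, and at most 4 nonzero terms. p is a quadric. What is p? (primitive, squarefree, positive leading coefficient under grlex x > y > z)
First, degree: a paraboloid; a quadric, so deg p = 2.
Then, symmetries: mirror symmetry y ↦ −y ⇒ only even powers of y; it's symmetric under x → −x, forcing even powers of x.
Next, from the visible intercepts: it meets the y-axis at y = 0 (among the integer gridlines); it meets the z-axis at z = 0 (among the integer gridlines); it meets the x-axis at x = 0 (among the integer gridlines).
Finally, putting this together gives p.

x^2 + 2*y^2 + z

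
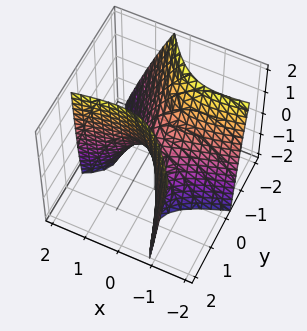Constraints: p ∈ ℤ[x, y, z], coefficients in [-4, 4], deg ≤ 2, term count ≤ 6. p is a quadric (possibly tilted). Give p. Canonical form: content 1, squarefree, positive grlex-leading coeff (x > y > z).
Degree: the shape is more complex than any degree-1 surface, so deg p = 2.
Observable constraints: one z-axis crossing is at z = 0; one y-axis crossing is at y = 0; it crosses the x-axis at the gridline x = 0.
Together with the visible shape, these determine p as stated.

x^2 - 3*x*y - 2*y^2 - y*z + z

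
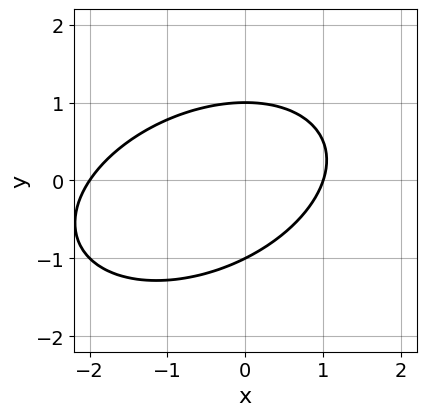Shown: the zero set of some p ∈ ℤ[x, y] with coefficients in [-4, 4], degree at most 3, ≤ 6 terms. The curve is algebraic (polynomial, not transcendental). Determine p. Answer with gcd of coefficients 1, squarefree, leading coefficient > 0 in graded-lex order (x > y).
x^2 - x*y + 2*y^2 + x - 2

First, deg p = 2. The shape is more complex than any degree-1 curve.
Then, against the integer gridlines: the x-axis gridline crossings are at x ∈ {-2, 1}; among the integer gridlines, it crosses the y-axis at y ∈ {-1, 1}.
Finally, assembling these constraints gives the stated polynomial.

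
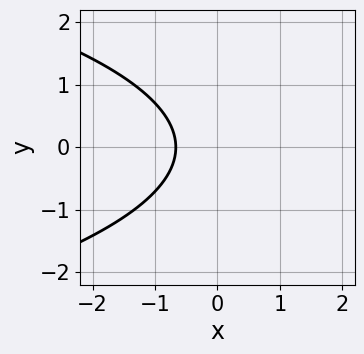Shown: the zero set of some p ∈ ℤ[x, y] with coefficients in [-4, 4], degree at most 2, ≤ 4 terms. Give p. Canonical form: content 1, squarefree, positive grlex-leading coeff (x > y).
(a) Degree: the shape is more complex than any degree-1 curve, so deg p = 2.
(b) Symmetries: it's symmetric under y → −y, forcing even powers of y.
(c) Reading off the gridlines: the curve avoids every integer y-axis point in the box.
(d) Assembling these constraints gives the stated polynomial.

2*y^2 + 3*x + 2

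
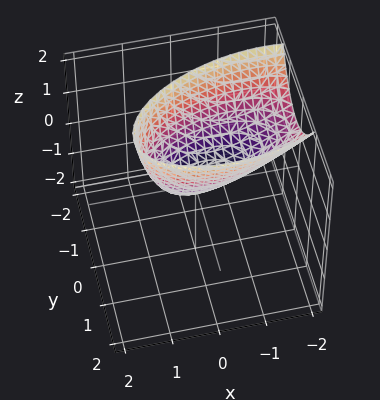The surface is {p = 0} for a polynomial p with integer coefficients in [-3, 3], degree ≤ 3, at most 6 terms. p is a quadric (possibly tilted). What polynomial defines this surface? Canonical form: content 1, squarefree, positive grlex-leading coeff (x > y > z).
deg p = 2. A generic line meets the surface in up to 2 points.
From the visible intercepts: it crosses the y-axis at the gridline y = 0; it crosses the x-axis at the gridline x = 0; one z-axis crossing is at z = 0.
Matching integer coefficients to the picture gives p.

x^2 - x*y + x*z + 3*y^2 - 2*z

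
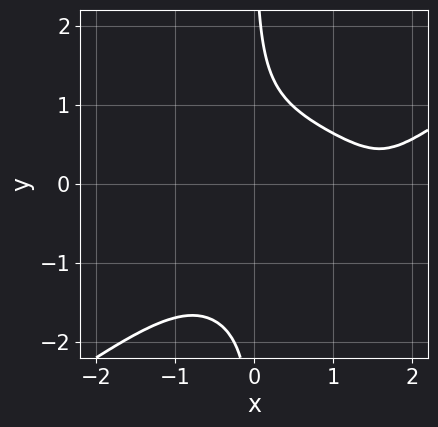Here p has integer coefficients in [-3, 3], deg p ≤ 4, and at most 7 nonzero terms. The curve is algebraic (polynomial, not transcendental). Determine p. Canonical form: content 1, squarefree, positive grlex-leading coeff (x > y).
x^4 - 3*x*y^3 - 2*x^3 - 3*x*y^2 + 3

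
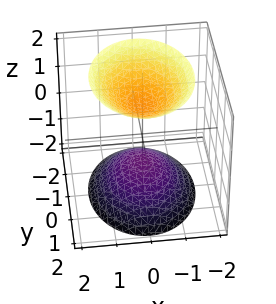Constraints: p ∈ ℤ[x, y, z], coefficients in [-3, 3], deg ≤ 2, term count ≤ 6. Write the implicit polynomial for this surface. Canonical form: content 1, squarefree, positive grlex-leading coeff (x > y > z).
3*x^2 + 2*y^2 - 2*z^2 + 2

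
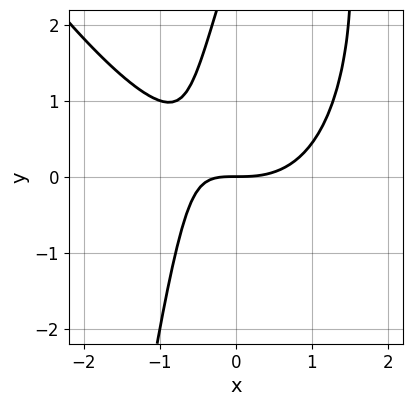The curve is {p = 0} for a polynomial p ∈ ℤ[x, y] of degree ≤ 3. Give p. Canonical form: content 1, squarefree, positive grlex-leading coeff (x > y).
2*x^3 + x^2*y - 3*x*y + y^2 - 3*y

1. deg p = 3. No degree-2 curve has this shape.
2. Reading off the gridlines: it meets the x-axis at x = 0 (among the integer gridlines); it meets the y-axis at y = 0 (among the integer gridlines).
3. The integer polynomial consistent with all of this is the stated p.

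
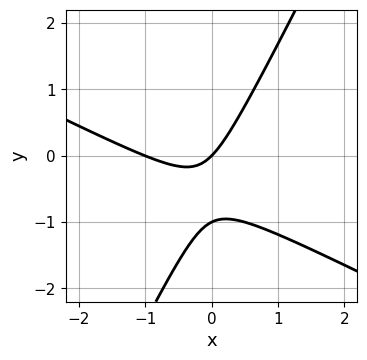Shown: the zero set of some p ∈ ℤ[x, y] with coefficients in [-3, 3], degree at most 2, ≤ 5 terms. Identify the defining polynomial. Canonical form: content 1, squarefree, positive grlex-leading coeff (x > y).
2*x^2 + 3*x*y - 2*y^2 + 2*x - 2*y

(a) Degree: the shape is more complex than any degree-1 curve, so deg p = 2.
(b) Observable constraints: among the integer gridlines, it crosses the x-axis at x ∈ {-1, 0}; among the integer gridlines, it crosses the y-axis at y ∈ {-1, 0}.
(c) These observations pin down the coefficients.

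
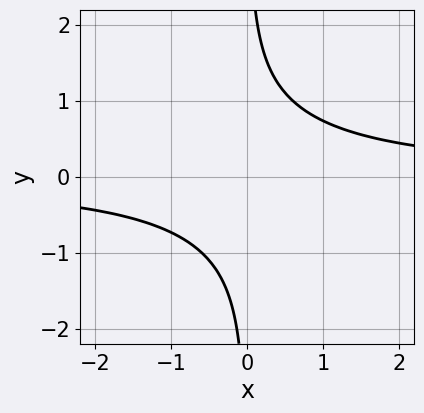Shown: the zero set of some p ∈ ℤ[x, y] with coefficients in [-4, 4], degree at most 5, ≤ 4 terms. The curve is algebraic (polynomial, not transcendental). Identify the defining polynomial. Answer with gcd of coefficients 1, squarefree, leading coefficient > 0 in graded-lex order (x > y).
2*x*y^3 + 3*x*y - 3

(a) The degree is 4 — a generic line meets the curve in up to 4 points.
(b) Reading off the gridlines: the curve avoids every integer x-axis point in the box; no y-intercept at any integer in the box.
(c) Solving for integer coefficients yields p as stated.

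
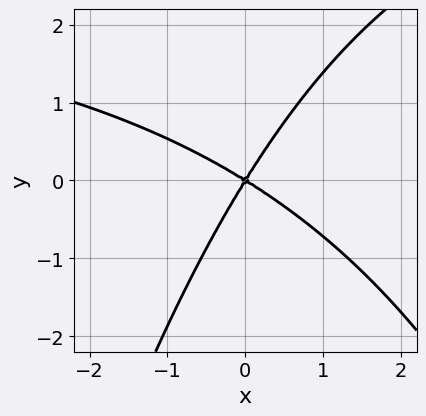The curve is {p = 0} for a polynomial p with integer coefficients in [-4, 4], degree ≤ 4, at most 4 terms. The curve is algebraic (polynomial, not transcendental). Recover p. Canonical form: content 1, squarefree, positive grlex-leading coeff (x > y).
(a) deg p = 3. No degree-2 curve has this shape.
(b) From the visible intercepts: it meets the y-axis at y = 0 (among the integer gridlines); it meets the x-axis at x = 0 (among the integer gridlines).
(c) Together with the visible shape, these determine p as stated.

x^2*y - 3*x^2 - 3*x*y + 3*y^2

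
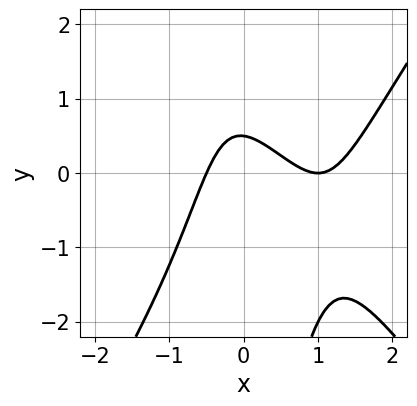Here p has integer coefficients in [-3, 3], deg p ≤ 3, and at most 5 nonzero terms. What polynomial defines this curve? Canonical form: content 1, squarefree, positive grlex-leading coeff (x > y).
First, deg p = 3. No degree-2 curve has this shape.
Then, from the visible intercepts: it meets the x-axis at x = 1 (among the integer gridlines).
Finally, together with the visible shape, these determine p as stated.

2*x^3 - x*y^2 - 3*x^2 - 2*y + 1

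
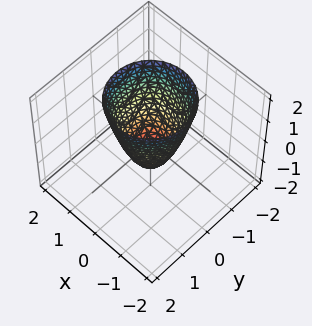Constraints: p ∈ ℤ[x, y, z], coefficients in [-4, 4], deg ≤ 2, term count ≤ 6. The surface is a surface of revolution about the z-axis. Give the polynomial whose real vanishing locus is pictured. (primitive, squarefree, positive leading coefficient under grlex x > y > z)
First, degree: no degree-1 surface has this shape, so deg p = 2.
Next, by symmetry, every cross-section ⟂ z is a circle, so x, y appear only via x² + y².
Then, from the axis intercepts and sections: a circular section at z = 0 has radius between 0 and 1; it crosses the z-axis at the gridline z = -1.
Finally, assembling these constraints gives the stated polynomial.

2*x^2 + 2*y^2 - z - 1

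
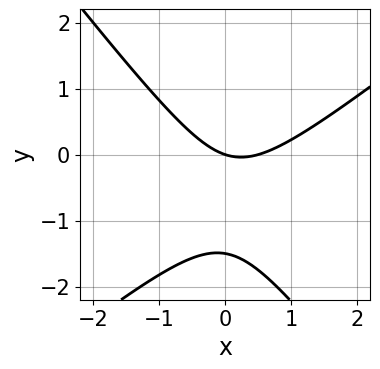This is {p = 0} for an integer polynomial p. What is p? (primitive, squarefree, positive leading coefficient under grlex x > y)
2*x^2 - x*y - 2*y^2 - x - 3*y

1. Degree: a generic line meets the curve in up to 2 points, so deg p = 2.
2. From the axis intercepts and sections: it meets the x-axis at x = 0 (among the integer gridlines); it meets the y-axis at y = 0 (among the integer gridlines).
3. Matching integer coefficients to the picture gives p.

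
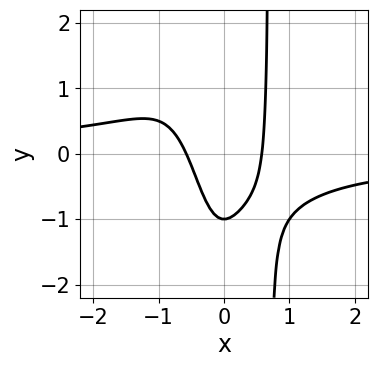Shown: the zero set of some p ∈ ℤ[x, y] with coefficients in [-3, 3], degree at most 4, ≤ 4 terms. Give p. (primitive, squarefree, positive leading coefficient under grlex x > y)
3*x^3*y + 3*x^2 - y - 1

1. The degree is 4 — a generic line meets the curve in up to 4 points.
2. Against the integer gridlines: it meets the y-axis at y = -1 (among the integer gridlines).
3. Matching integer coefficients to the picture gives p.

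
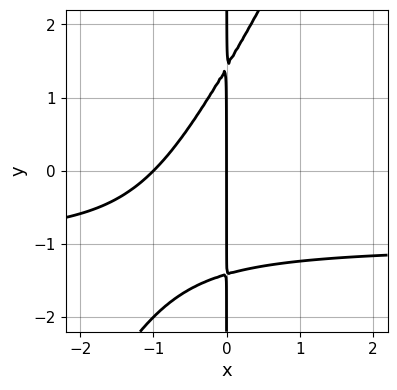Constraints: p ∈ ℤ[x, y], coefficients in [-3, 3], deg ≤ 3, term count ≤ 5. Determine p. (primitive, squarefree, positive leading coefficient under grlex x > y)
(a) The degree is 3 — a generic line meets the curve in up to 3 points.
(b) Against the integer gridlines: the x-axis gridline crossings are at x ∈ {-1, 0}; the visible y-axis segment lies entirely on the curve.
(c) Solving for integer coefficients yields p as stated.

2*x^2*y - x*y^2 + 2*x^2 + 2*x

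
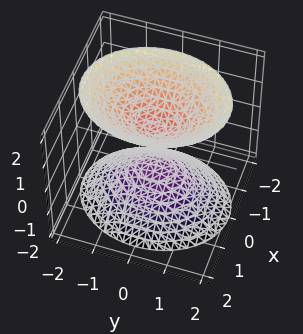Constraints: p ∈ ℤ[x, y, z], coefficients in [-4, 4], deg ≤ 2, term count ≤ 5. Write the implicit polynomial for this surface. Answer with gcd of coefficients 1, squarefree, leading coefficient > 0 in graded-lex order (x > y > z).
3*x^2 + 2*y^2 - 2*z^2 + 1

(a) There are 2 components. They look like related sheets of one shape, so recover p as a whole.
(b) deg p = 2. Two sheets facing apart; a quadric.
(c) Symmetries: mirror symmetry y ↦ −y ⇒ only even powers of y; it's symmetric under x → −x, forcing even powers of x; the z ↦ −z reflection is a symmetry, so z appears only in even powers.
(d) Checking where it meets the axes: the surface avoids every integer x-axis point in the box; the surface avoids every integer y-axis point in the box.
(e) Together with the visible shape, these determine p as stated.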